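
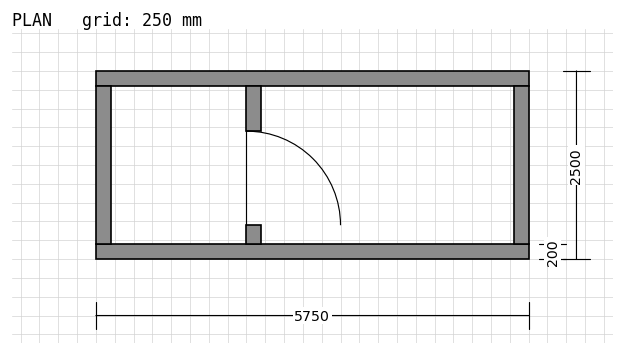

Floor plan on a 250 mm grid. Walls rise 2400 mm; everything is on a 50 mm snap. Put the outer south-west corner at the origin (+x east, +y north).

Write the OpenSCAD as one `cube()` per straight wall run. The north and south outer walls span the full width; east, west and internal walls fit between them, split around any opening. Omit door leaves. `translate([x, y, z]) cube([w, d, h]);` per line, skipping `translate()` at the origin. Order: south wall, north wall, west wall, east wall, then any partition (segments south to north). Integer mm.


cube([5750, 200, 2400]);
translate([0, 2300, 0]) cube([5750, 200, 2400]);
translate([0, 200, 0]) cube([200, 2100, 2400]);
translate([5550, 200, 0]) cube([200, 2100, 2400]);
translate([2000, 200, 0]) cube([200, 250, 2400]);
translate([2000, 1700, 0]) cube([200, 600, 2400]);


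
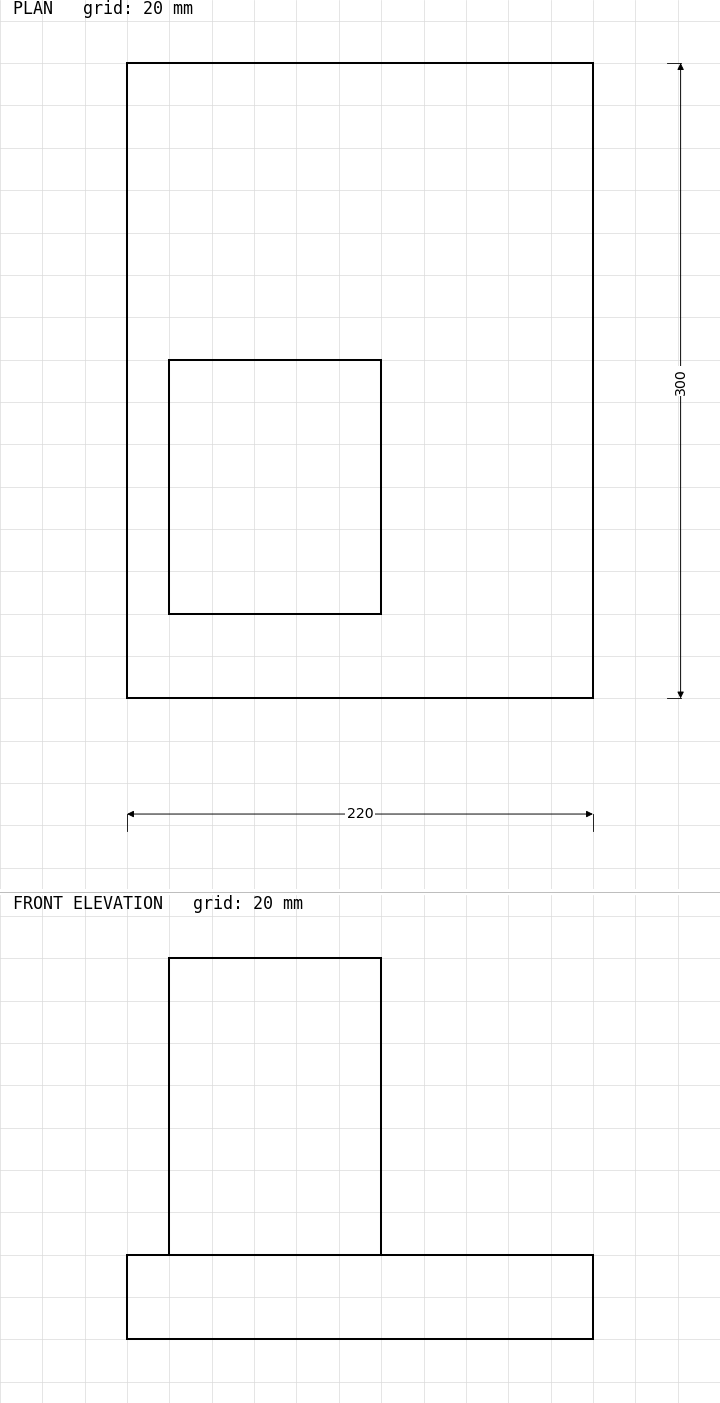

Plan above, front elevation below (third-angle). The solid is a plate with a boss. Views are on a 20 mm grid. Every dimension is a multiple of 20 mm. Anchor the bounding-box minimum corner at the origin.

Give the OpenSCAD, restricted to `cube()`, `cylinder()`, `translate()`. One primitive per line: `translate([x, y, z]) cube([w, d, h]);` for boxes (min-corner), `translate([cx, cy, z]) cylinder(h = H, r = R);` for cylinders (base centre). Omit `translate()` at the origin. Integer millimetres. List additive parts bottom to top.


cube([220, 300, 40]);
translate([20, 40, 40]) cube([100, 120, 140]);


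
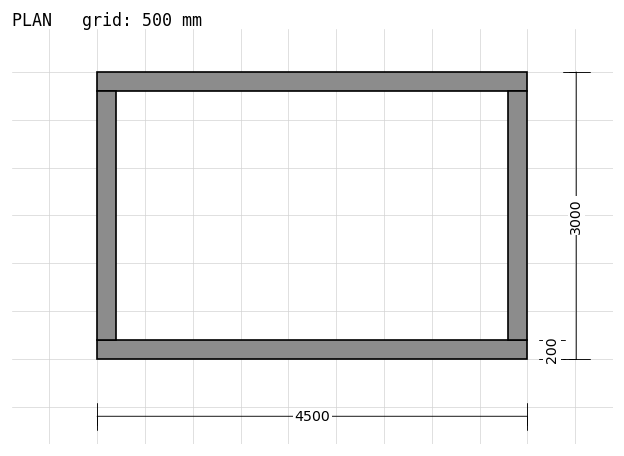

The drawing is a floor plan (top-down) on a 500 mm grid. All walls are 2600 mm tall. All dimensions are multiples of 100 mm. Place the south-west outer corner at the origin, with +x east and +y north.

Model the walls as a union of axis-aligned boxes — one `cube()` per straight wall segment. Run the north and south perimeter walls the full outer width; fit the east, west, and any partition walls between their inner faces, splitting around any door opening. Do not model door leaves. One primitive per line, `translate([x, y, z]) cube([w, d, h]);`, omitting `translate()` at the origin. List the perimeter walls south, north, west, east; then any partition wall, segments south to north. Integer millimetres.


cube([4500, 200, 2600]);
translate([0, 2800, 0]) cube([4500, 200, 2600]);
translate([0, 200, 0]) cube([200, 2600, 2600]);
translate([4300, 200, 0]) cube([200, 2600, 2600]);


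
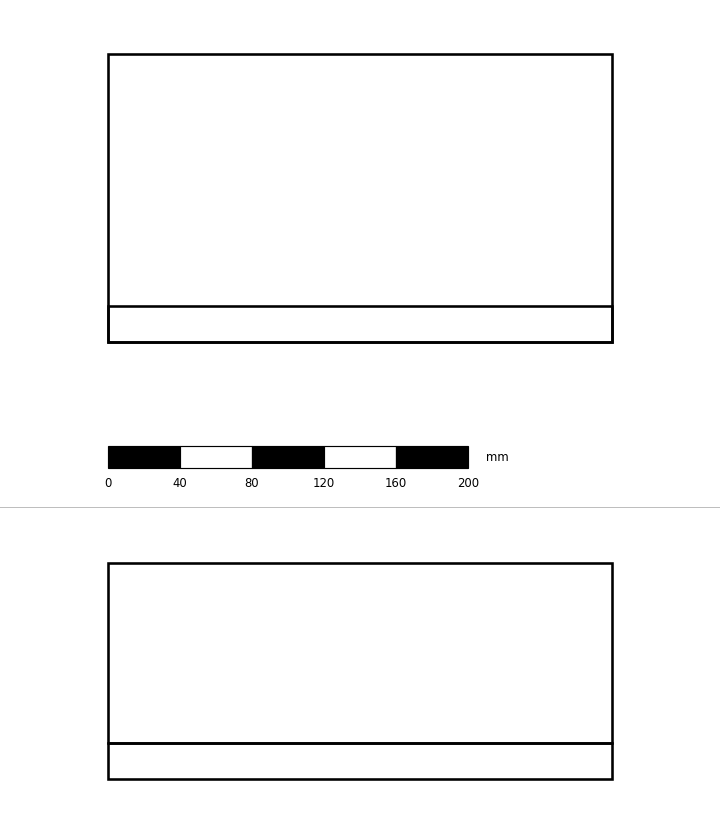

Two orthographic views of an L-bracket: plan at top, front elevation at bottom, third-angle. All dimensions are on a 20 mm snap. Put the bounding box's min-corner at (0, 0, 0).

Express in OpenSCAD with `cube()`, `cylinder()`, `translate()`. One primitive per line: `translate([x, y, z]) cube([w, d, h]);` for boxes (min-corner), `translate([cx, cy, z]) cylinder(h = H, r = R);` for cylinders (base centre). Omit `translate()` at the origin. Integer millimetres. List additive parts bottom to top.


cube([280, 160, 20]);
translate([0, 0, 20]) cube([280, 20, 100]);


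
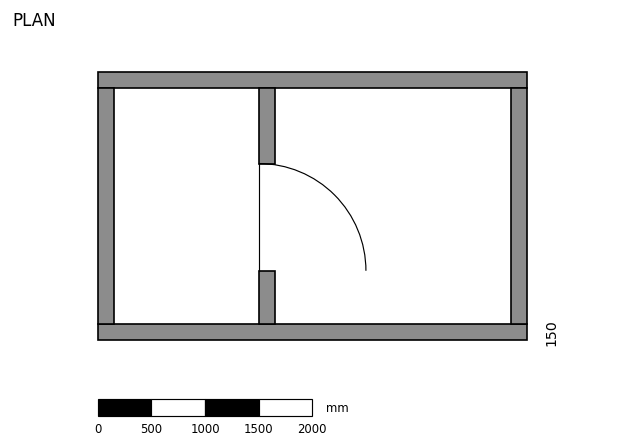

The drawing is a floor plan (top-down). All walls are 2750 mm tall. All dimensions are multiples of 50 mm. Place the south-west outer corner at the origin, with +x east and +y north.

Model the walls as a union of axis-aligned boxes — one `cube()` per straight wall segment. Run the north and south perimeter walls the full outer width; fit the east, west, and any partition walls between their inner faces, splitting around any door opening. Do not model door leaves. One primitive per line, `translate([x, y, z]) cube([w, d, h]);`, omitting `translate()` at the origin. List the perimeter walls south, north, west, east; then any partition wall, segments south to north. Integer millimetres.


cube([4000, 150, 2750]);
translate([0, 2350, 0]) cube([4000, 150, 2750]);
translate([0, 150, 0]) cube([150, 2200, 2750]);
translate([3850, 150, 0]) cube([150, 2200, 2750]);
translate([1500, 150, 0]) cube([150, 500, 2750]);
translate([1500, 1650, 0]) cube([150, 700, 2750]);


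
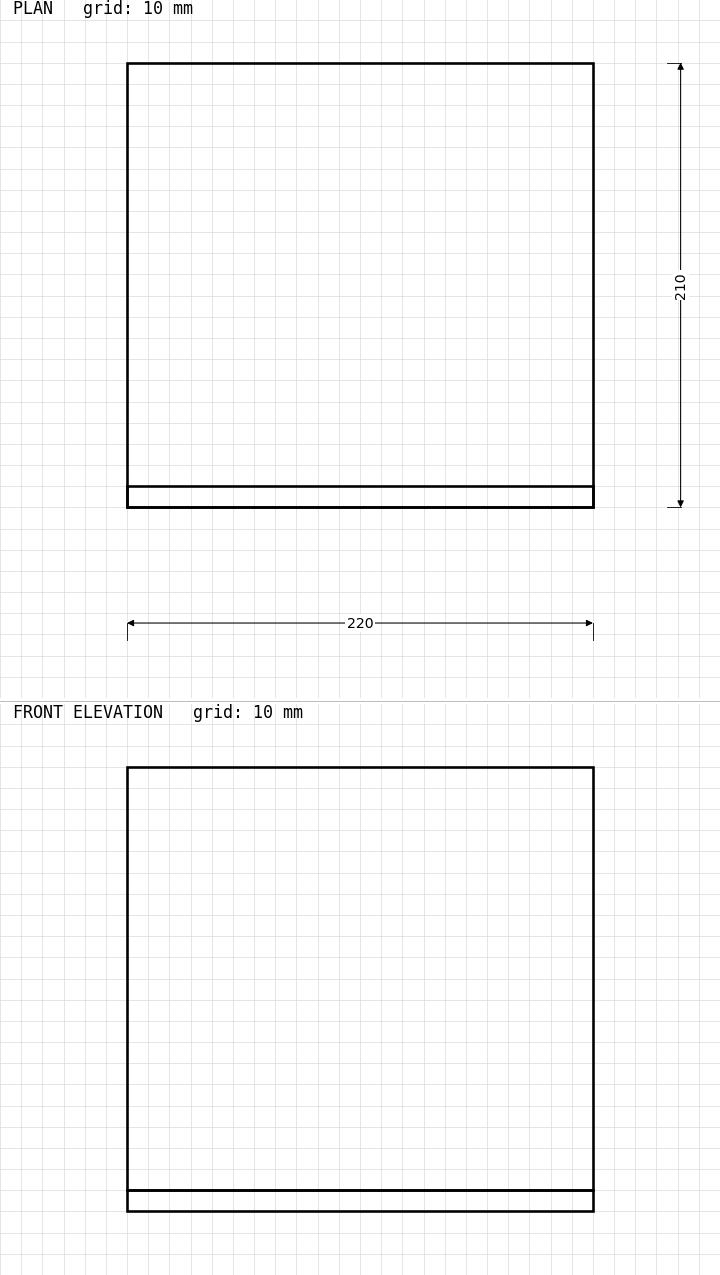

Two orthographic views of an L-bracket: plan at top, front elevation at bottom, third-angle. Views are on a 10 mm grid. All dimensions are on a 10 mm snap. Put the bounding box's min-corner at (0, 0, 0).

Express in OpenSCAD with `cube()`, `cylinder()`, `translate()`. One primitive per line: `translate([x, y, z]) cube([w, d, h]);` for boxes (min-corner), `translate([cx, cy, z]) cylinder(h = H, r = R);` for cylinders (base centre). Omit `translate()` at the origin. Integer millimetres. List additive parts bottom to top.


cube([220, 210, 10]);
translate([0, 0, 10]) cube([220, 10, 200]);


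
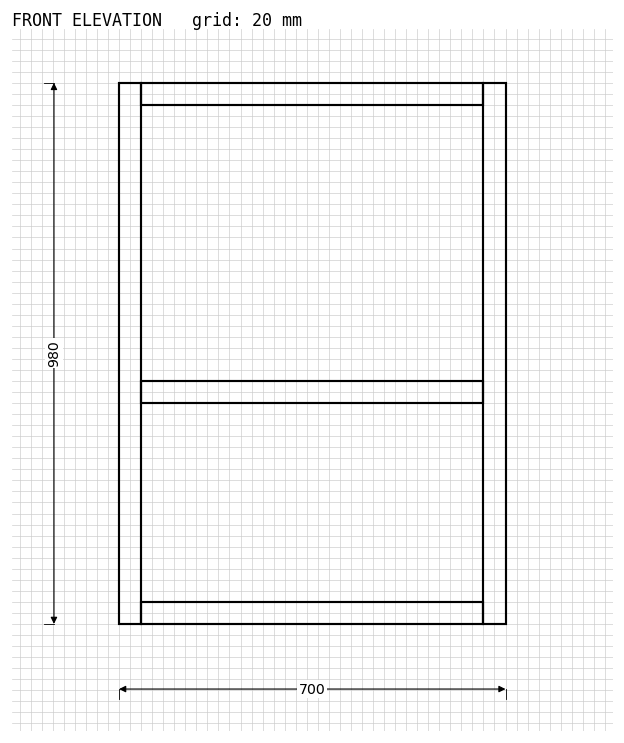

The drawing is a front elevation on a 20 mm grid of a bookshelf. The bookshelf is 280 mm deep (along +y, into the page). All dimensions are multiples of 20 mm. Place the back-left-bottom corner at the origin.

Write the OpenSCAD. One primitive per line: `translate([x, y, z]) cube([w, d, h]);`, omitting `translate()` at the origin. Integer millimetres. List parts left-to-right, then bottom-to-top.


cube([40, 280, 980]);
translate([40, 0, 0]) cube([620, 280, 40]);
translate([40, 0, 400]) cube([620, 280, 40]);
translate([40, 0, 940]) cube([620, 280, 40]);
translate([660, 0, 0]) cube([40, 280, 980]);


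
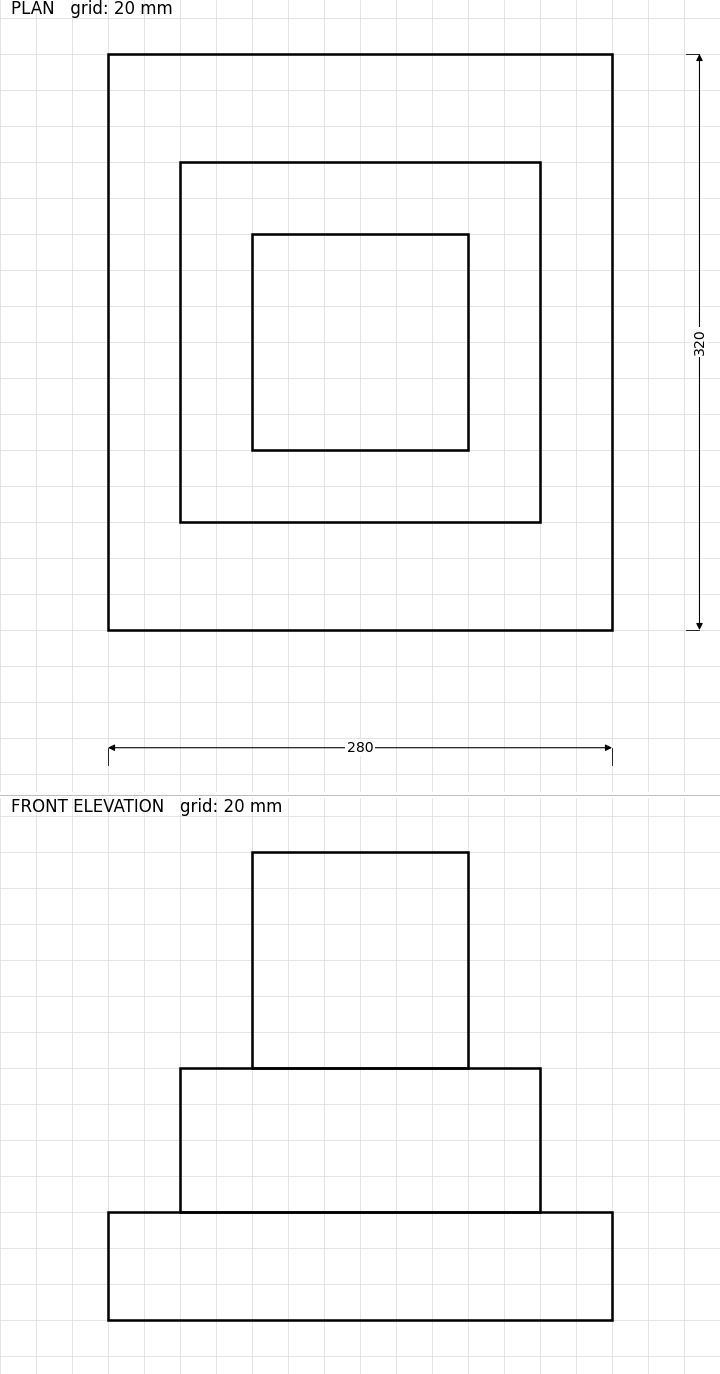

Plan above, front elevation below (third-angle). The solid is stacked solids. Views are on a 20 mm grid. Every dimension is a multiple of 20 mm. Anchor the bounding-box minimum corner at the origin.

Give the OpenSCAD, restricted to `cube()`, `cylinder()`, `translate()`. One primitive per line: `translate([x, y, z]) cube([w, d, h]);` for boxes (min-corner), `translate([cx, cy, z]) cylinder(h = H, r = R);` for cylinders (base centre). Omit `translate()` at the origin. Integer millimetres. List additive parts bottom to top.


cube([280, 320, 60]);
translate([40, 60, 60]) cube([200, 200, 80]);
translate([80, 100, 140]) cube([120, 120, 120]);


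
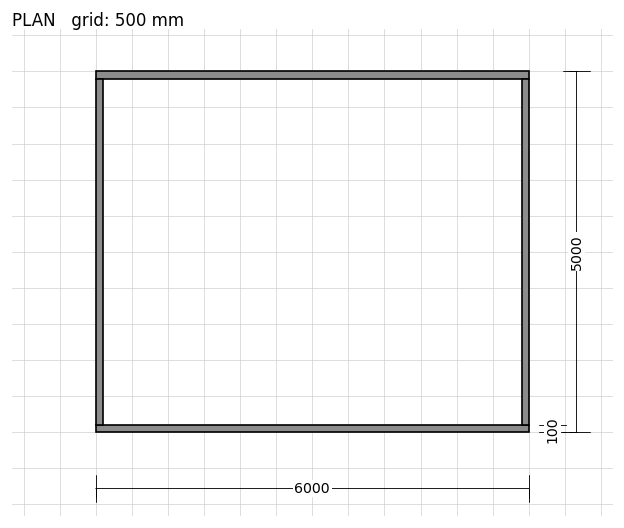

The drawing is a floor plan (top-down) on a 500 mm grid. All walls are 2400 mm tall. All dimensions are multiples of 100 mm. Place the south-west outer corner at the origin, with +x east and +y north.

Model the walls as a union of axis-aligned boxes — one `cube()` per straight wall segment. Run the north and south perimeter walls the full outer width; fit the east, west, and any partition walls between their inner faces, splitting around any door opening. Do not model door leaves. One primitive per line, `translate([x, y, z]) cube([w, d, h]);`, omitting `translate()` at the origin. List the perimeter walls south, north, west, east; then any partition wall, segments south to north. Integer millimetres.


cube([6000, 100, 2400]);
translate([0, 4900, 0]) cube([6000, 100, 2400]);
translate([0, 100, 0]) cube([100, 4800, 2400]);
translate([5900, 100, 0]) cube([100, 4800, 2400]);


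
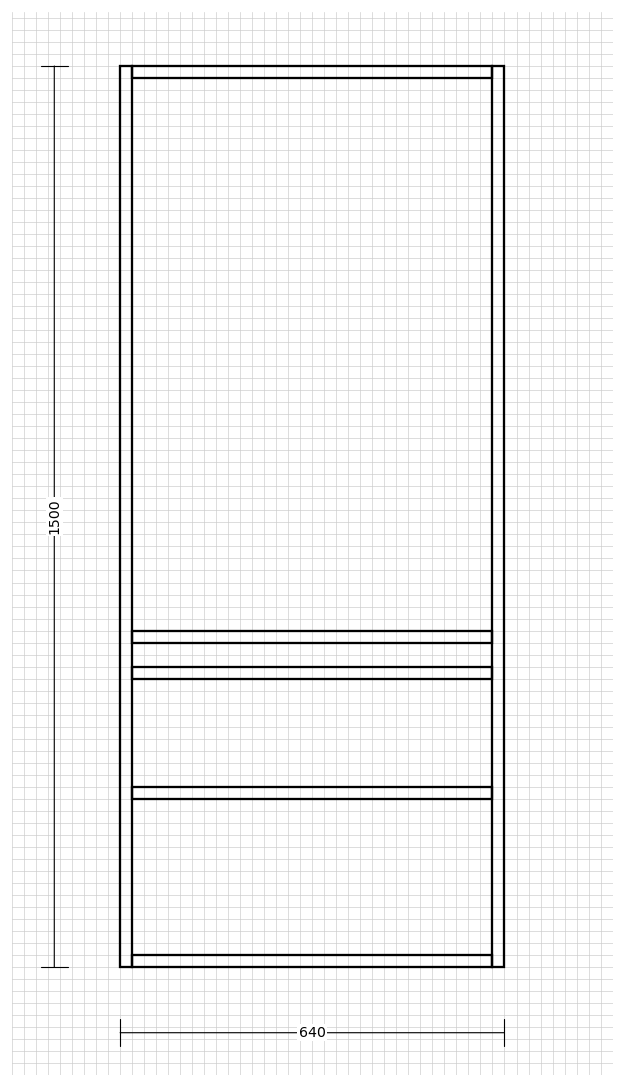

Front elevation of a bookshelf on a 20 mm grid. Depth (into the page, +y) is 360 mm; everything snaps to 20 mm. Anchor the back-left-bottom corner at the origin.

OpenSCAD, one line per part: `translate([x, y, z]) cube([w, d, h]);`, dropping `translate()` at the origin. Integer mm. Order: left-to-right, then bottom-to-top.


cube([20, 360, 1500]);
translate([20, 0, 0]) cube([600, 360, 20]);
translate([20, 0, 280]) cube([600, 360, 20]);
translate([20, 0, 480]) cube([600, 360, 20]);
translate([20, 0, 540]) cube([600, 360, 20]);
translate([20, 0, 1480]) cube([600, 360, 20]);
translate([620, 0, 0]) cube([20, 360, 1500]);


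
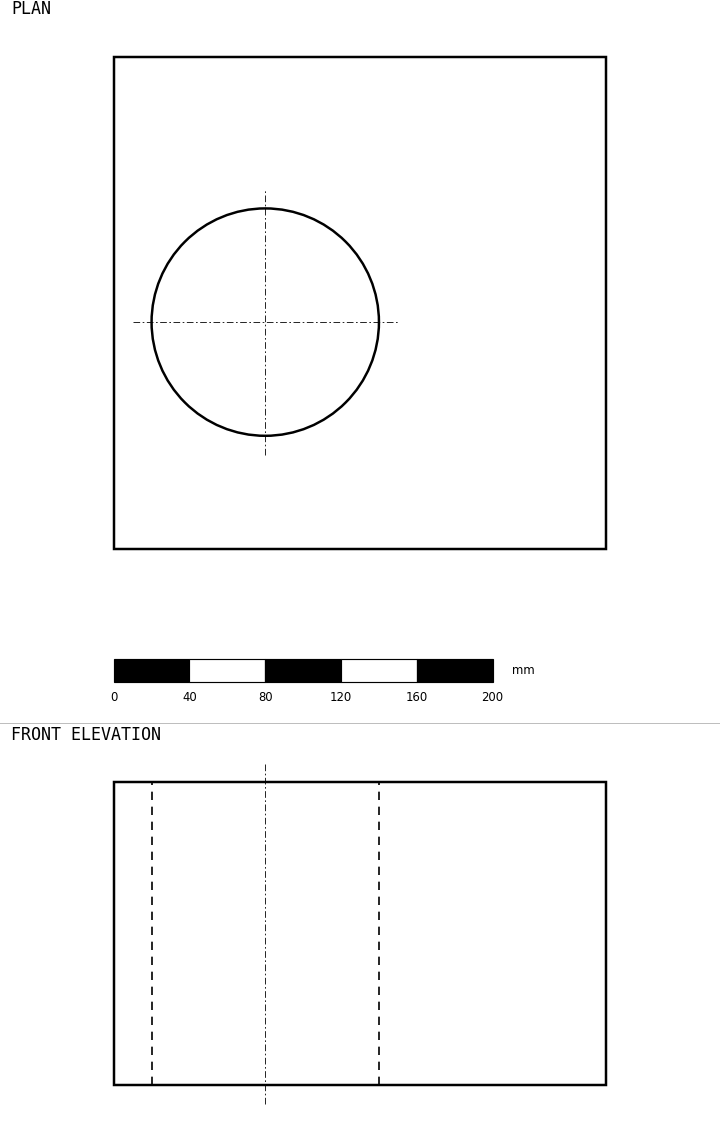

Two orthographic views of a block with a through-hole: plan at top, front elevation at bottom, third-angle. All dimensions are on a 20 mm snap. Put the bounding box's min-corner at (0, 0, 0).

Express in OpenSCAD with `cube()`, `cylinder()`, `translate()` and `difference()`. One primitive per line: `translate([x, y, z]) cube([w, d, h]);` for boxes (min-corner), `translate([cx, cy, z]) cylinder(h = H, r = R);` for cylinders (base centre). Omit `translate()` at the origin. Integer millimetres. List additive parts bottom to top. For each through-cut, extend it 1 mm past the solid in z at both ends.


difference() {
  cube([260, 260, 160]);
  translate([80, 120, -1]) cylinder(h = 162, r = 60);
}


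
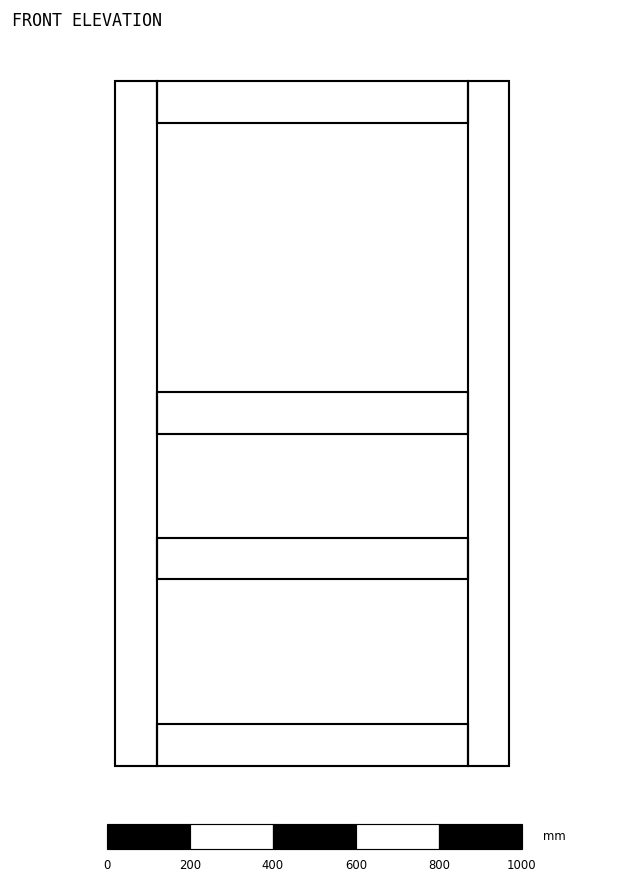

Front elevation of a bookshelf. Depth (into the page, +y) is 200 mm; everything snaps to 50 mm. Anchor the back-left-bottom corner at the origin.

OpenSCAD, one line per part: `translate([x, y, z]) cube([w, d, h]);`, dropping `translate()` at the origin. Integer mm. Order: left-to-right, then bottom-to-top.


cube([100, 200, 1650]);
translate([100, 0, 0]) cube([750, 200, 100]);
translate([100, 0, 450]) cube([750, 200, 100]);
translate([100, 0, 800]) cube([750, 200, 100]);
translate([100, 0, 1550]) cube([750, 200, 100]);
translate([850, 0, 0]) cube([100, 200, 1650]);


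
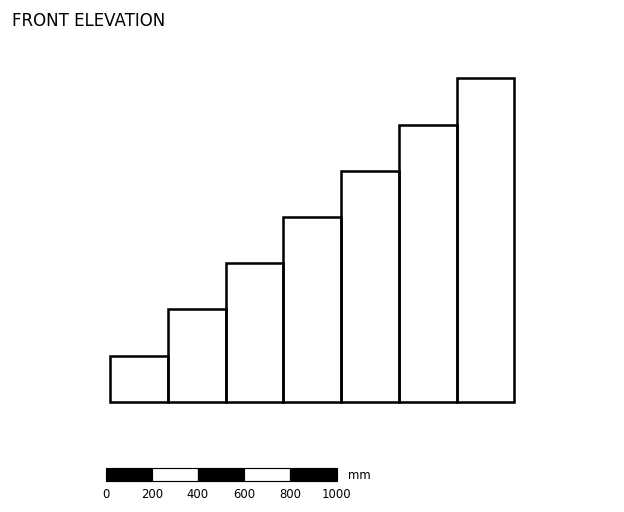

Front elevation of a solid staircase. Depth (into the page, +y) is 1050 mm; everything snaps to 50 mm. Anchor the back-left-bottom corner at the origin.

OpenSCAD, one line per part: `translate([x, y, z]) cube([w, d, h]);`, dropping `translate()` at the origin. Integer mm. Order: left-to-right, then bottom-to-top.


cube([250, 1050, 200]);
translate([250, 0, 0]) cube([250, 1050, 400]);
translate([500, 0, 0]) cube([250, 1050, 600]);
translate([750, 0, 0]) cube([250, 1050, 800]);
translate([1000, 0, 0]) cube([250, 1050, 1000]);
translate([1250, 0, 0]) cube([250, 1050, 1200]);
translate([1500, 0, 0]) cube([250, 1050, 1400]);


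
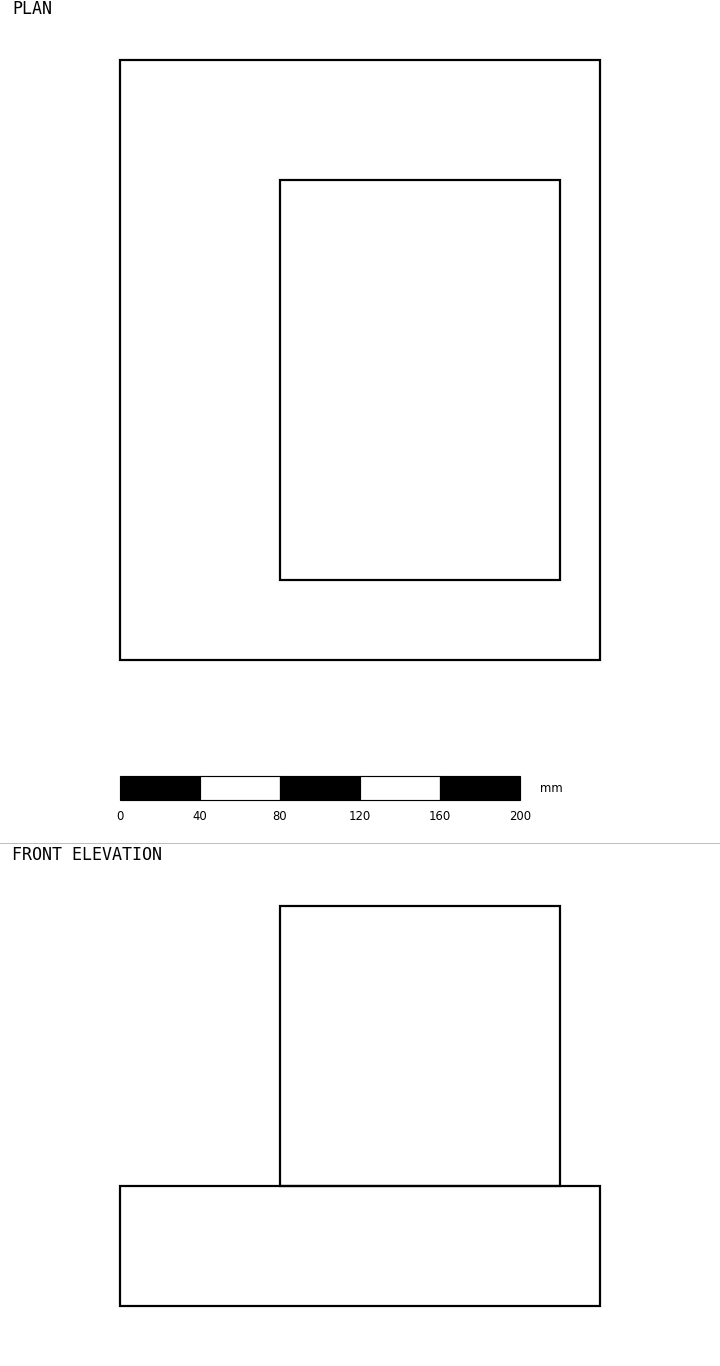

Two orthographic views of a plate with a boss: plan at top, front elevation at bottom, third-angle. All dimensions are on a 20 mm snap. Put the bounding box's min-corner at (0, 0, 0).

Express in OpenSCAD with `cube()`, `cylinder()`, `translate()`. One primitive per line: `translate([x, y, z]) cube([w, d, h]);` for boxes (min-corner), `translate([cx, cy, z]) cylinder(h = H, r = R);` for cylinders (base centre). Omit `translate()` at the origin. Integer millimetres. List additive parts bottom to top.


cube([240, 300, 60]);
translate([80, 40, 60]) cube([140, 200, 140]);


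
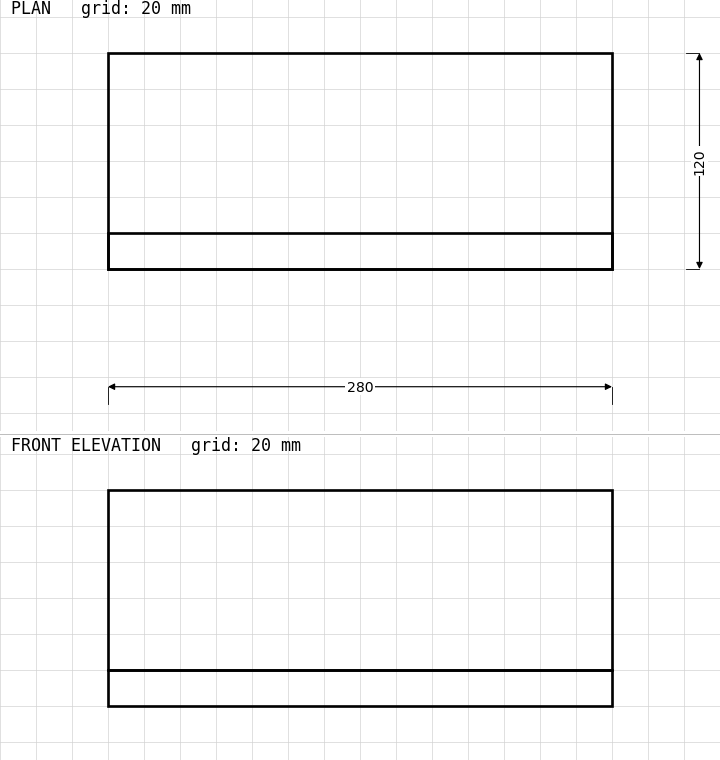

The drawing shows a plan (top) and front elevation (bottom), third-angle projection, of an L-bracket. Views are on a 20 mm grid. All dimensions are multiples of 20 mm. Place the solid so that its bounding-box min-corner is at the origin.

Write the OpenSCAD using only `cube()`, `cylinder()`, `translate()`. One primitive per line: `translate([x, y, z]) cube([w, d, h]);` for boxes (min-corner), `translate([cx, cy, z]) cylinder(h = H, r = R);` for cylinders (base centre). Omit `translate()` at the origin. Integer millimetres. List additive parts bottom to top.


cube([280, 120, 20]);
translate([0, 0, 20]) cube([280, 20, 100]);


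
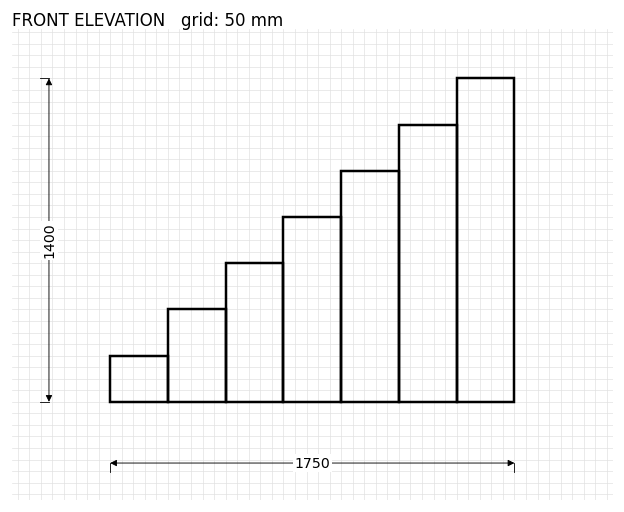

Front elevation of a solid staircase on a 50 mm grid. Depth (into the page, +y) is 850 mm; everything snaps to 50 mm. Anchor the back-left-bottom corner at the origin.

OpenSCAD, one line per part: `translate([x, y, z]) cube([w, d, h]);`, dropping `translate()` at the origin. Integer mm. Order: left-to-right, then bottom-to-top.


cube([250, 850, 200]);
translate([250, 0, 0]) cube([250, 850, 400]);
translate([500, 0, 0]) cube([250, 850, 600]);
translate([750, 0, 0]) cube([250, 850, 800]);
translate([1000, 0, 0]) cube([250, 850, 1000]);
translate([1250, 0, 0]) cube([250, 850, 1200]);
translate([1500, 0, 0]) cube([250, 850, 1400]);


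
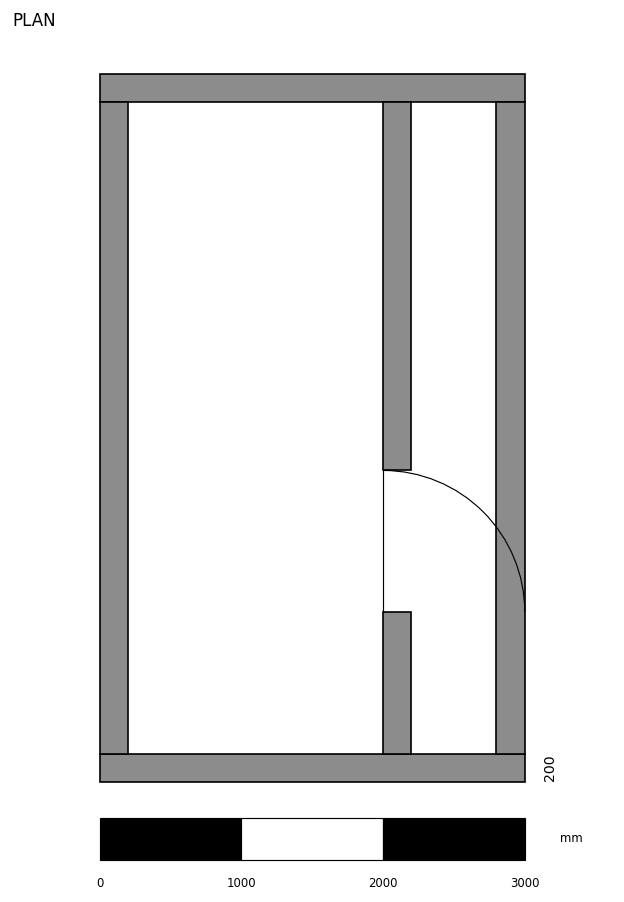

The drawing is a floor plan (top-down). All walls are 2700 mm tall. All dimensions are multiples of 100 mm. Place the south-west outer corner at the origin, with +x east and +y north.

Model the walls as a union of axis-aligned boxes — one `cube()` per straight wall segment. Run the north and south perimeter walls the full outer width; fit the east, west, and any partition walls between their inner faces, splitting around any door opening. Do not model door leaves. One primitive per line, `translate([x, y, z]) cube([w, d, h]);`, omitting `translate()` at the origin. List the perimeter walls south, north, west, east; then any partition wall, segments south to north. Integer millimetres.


cube([3000, 200, 2700]);
translate([0, 4800, 0]) cube([3000, 200, 2700]);
translate([0, 200, 0]) cube([200, 4600, 2700]);
translate([2800, 200, 0]) cube([200, 4600, 2700]);
translate([2000, 200, 0]) cube([200, 1000, 2700]);
translate([2000, 2200, 0]) cube([200, 2600, 2700]);


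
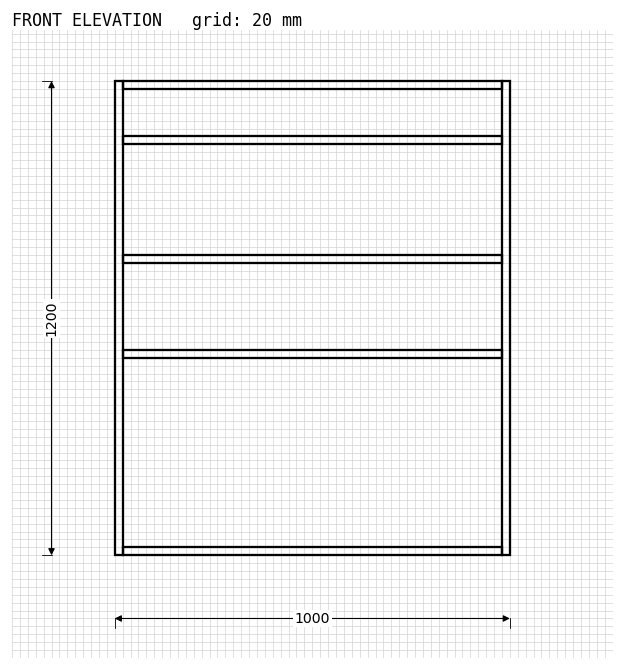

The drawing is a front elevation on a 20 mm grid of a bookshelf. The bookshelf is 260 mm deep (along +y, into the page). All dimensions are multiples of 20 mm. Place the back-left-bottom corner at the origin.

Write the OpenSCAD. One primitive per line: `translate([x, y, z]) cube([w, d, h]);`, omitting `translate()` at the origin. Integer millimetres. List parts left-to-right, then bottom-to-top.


cube([20, 260, 1200]);
translate([20, 0, 0]) cube([960, 260, 20]);
translate([20, 0, 500]) cube([960, 260, 20]);
translate([20, 0, 740]) cube([960, 260, 20]);
translate([20, 0, 1040]) cube([960, 260, 20]);
translate([20, 0, 1180]) cube([960, 260, 20]);
translate([980, 0, 0]) cube([20, 260, 1200]);


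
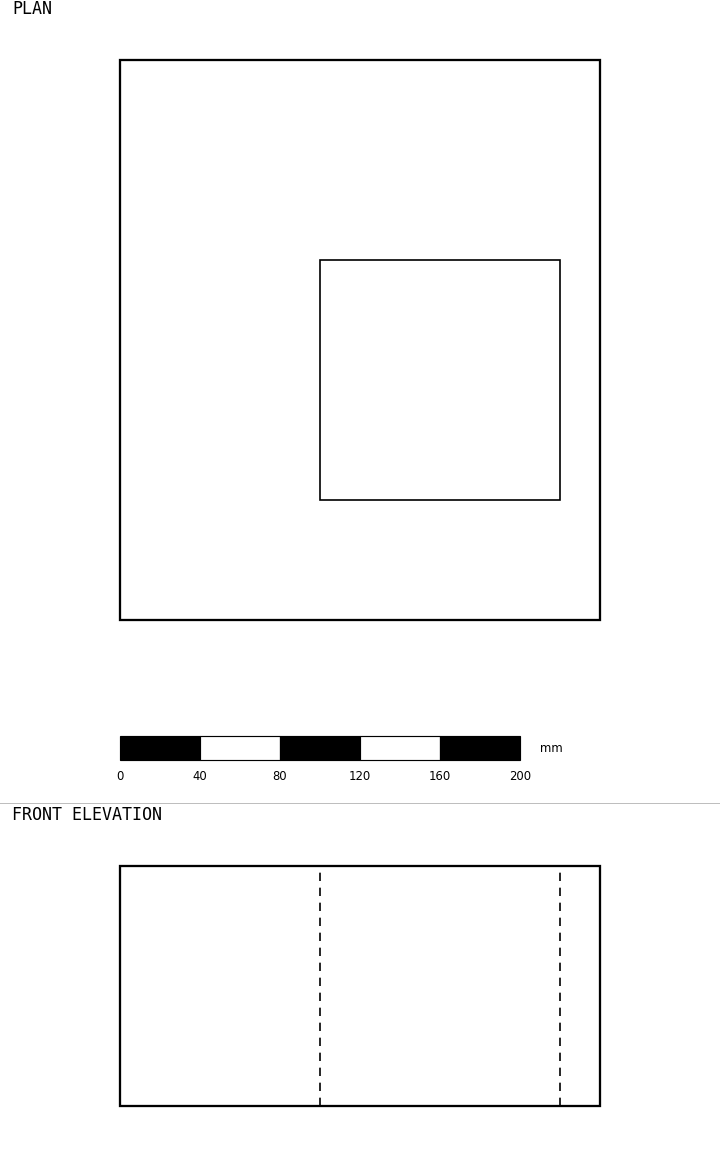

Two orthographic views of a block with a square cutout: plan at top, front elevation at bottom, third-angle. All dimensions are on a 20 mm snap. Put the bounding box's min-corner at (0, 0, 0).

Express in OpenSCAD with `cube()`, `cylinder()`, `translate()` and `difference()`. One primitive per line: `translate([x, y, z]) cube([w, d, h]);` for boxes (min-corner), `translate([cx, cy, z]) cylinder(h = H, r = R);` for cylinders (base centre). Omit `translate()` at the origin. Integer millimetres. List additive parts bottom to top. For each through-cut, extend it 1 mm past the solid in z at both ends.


difference() {
  cube([240, 280, 120]);
  translate([100, 60, -1]) cube([120, 120, 122]);
}


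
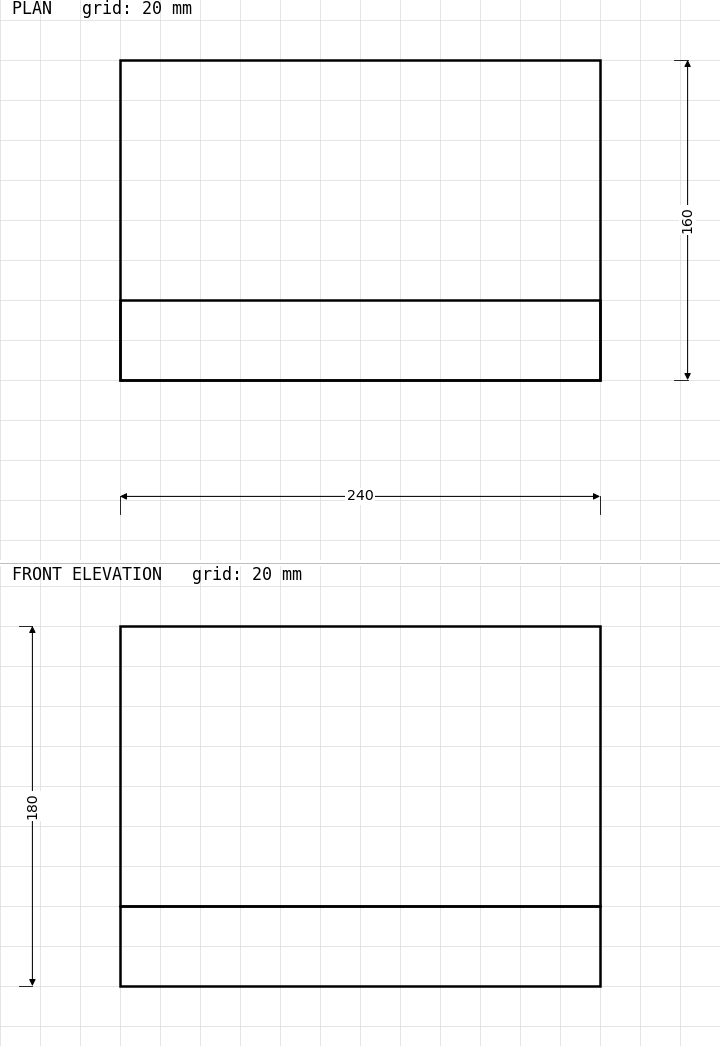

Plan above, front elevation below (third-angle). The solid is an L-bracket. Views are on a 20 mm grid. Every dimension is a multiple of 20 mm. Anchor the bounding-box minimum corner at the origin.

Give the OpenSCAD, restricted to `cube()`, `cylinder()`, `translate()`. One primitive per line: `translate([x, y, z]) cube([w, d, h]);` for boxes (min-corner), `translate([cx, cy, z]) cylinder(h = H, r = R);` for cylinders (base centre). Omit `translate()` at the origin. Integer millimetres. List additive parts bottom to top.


cube([240, 160, 40]);
translate([0, 0, 40]) cube([240, 40, 140]);


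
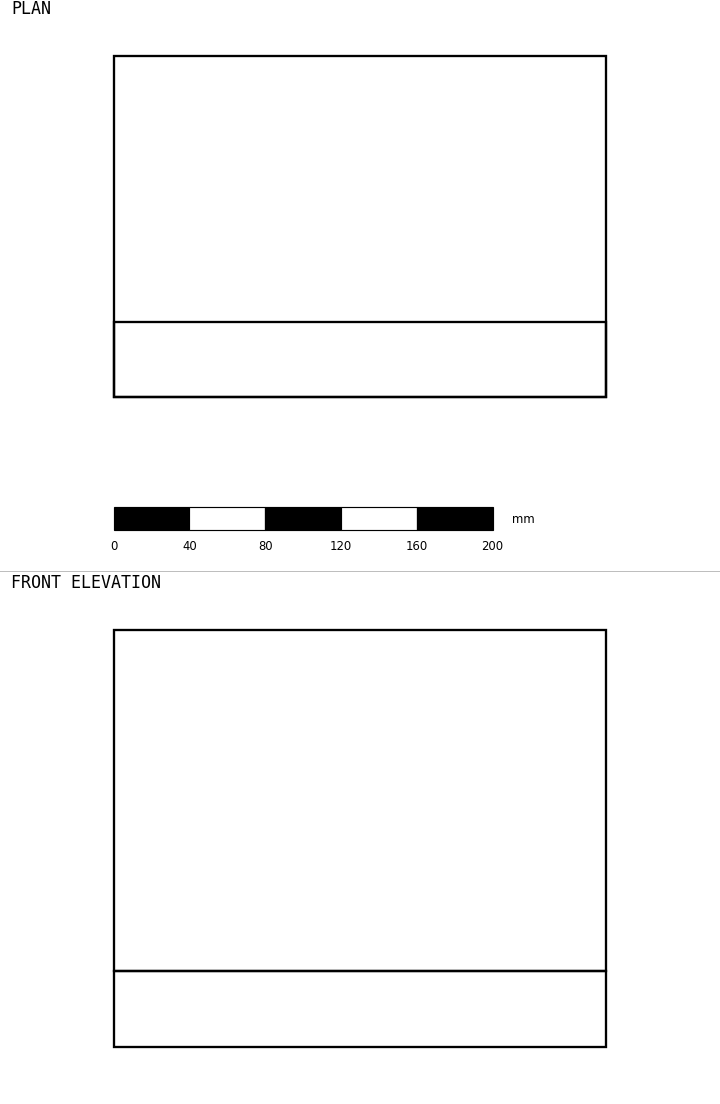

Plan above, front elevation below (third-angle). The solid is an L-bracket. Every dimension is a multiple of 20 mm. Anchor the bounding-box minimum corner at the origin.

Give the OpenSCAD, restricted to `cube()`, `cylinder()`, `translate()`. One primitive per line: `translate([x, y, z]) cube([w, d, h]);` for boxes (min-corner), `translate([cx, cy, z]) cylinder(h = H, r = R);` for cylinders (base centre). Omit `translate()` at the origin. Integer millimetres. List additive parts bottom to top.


cube([260, 180, 40]);
translate([0, 0, 40]) cube([260, 40, 180]);


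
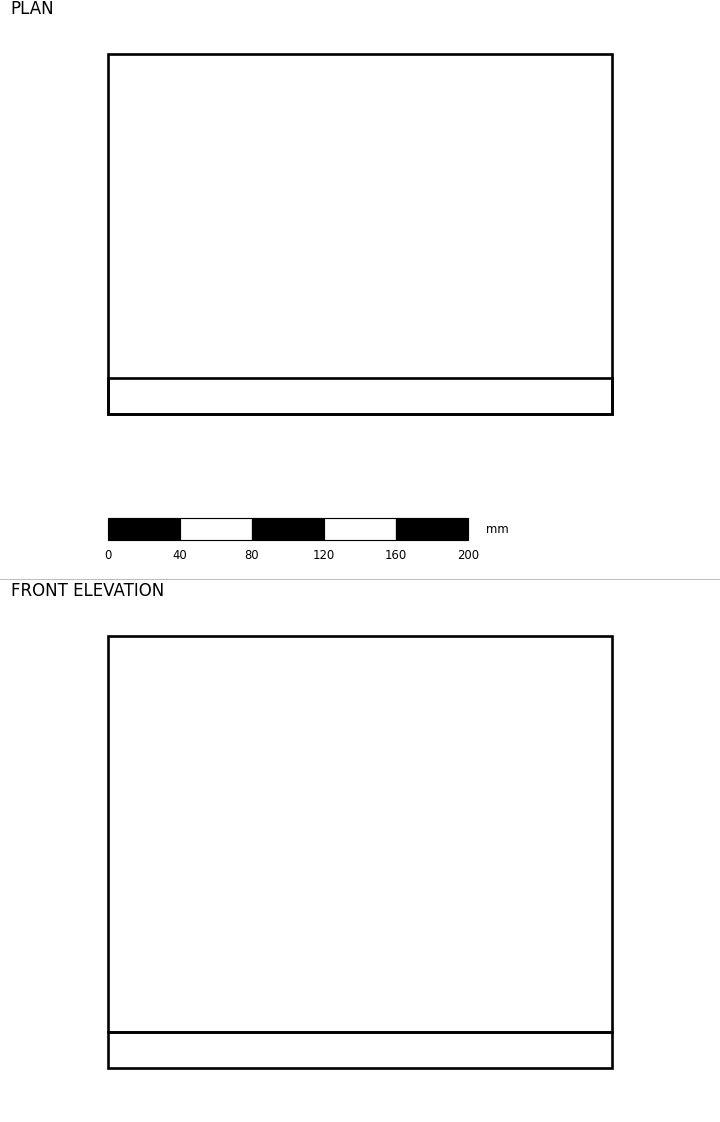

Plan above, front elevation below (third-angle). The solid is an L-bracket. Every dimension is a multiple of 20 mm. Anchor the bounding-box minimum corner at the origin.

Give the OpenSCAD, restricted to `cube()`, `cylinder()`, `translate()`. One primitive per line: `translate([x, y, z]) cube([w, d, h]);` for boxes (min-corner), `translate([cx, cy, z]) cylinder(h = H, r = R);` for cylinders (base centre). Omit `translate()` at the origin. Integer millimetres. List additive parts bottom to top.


cube([280, 200, 20]);
translate([0, 0, 20]) cube([280, 20, 220]);


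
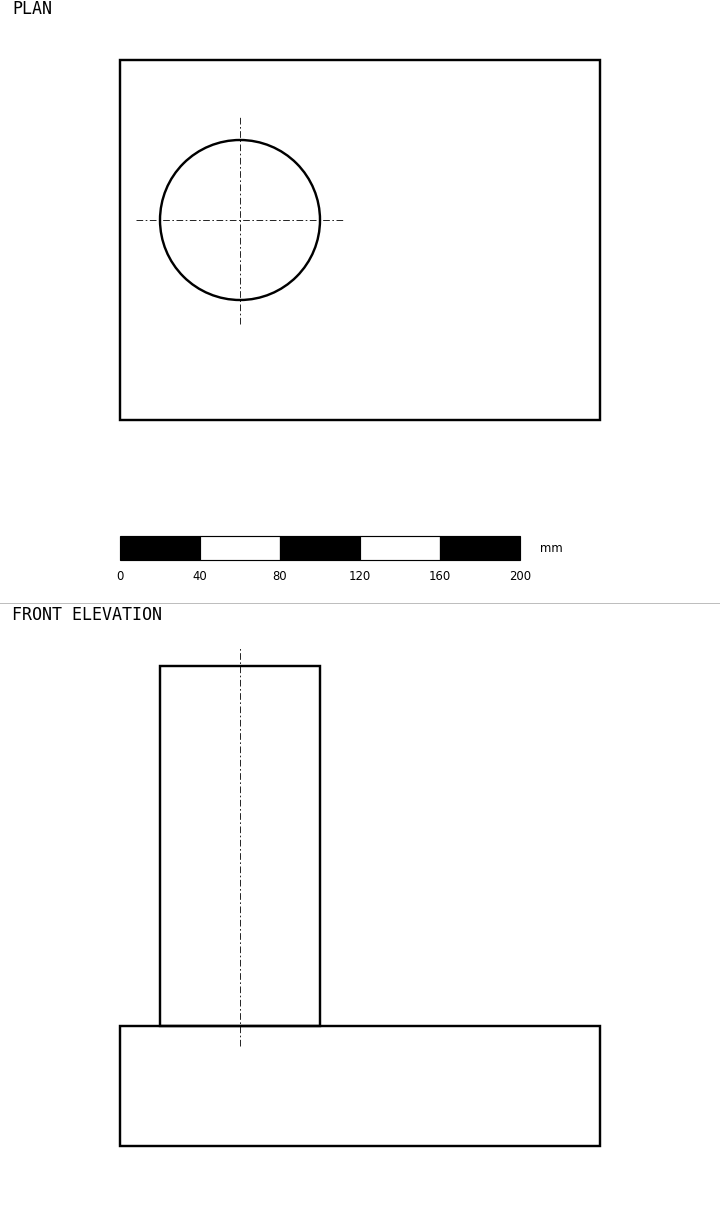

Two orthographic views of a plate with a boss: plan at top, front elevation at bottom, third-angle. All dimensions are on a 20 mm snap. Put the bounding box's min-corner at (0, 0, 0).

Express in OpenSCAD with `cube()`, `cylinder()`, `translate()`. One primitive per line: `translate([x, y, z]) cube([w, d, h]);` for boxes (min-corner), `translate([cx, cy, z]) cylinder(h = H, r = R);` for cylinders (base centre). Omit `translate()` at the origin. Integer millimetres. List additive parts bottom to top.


cube([240, 180, 60]);
translate([60, 100, 60]) cylinder(h = 180, r = 40);


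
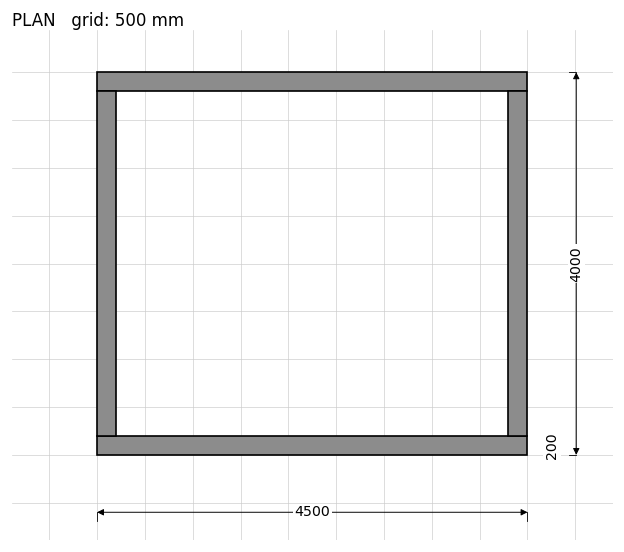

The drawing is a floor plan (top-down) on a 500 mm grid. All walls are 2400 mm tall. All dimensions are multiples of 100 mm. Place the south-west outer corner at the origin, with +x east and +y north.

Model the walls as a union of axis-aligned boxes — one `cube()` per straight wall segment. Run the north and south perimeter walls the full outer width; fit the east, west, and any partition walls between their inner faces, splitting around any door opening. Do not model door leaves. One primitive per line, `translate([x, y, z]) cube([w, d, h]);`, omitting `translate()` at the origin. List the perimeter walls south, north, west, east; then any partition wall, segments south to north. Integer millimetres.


cube([4500, 200, 2400]);
translate([0, 3800, 0]) cube([4500, 200, 2400]);
translate([0, 200, 0]) cube([200, 3600, 2400]);
translate([4300, 200, 0]) cube([200, 3600, 2400]);


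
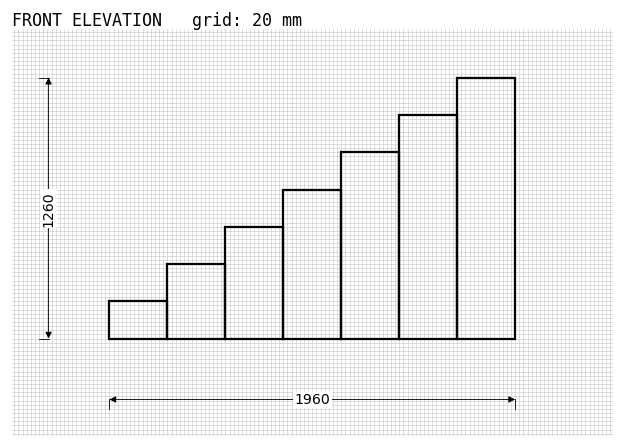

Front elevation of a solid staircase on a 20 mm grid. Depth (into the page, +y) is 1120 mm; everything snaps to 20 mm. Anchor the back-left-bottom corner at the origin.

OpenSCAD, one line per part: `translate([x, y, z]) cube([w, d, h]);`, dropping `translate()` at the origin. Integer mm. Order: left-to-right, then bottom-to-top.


cube([280, 1120, 180]);
translate([280, 0, 0]) cube([280, 1120, 360]);
translate([560, 0, 0]) cube([280, 1120, 540]);
translate([840, 0, 0]) cube([280, 1120, 720]);
translate([1120, 0, 0]) cube([280, 1120, 900]);
translate([1400, 0, 0]) cube([280, 1120, 1080]);
translate([1680, 0, 0]) cube([280, 1120, 1260]);


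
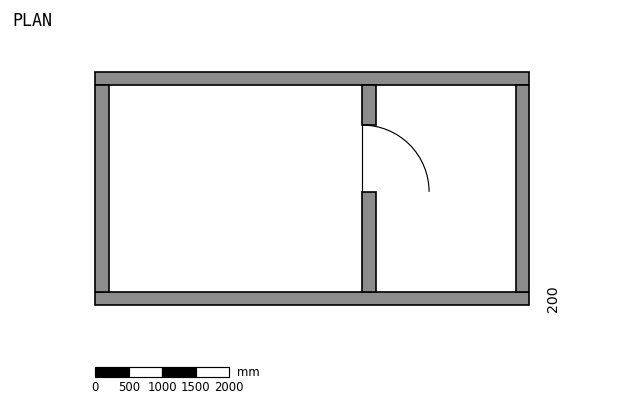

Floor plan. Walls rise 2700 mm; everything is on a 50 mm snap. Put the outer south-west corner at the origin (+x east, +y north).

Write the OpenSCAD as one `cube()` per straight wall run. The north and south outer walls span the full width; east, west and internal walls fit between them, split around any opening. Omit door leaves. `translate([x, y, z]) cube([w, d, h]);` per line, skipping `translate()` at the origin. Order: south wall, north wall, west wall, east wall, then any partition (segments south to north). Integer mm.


cube([6500, 200, 2700]);
translate([0, 3300, 0]) cube([6500, 200, 2700]);
translate([0, 200, 0]) cube([200, 3100, 2700]);
translate([6300, 200, 0]) cube([200, 3100, 2700]);
translate([4000, 200, 0]) cube([200, 1500, 2700]);
translate([4000, 2700, 0]) cube([200, 600, 2700]);


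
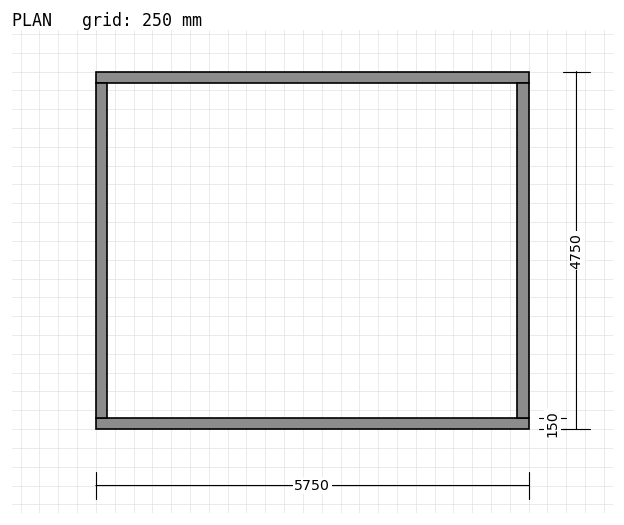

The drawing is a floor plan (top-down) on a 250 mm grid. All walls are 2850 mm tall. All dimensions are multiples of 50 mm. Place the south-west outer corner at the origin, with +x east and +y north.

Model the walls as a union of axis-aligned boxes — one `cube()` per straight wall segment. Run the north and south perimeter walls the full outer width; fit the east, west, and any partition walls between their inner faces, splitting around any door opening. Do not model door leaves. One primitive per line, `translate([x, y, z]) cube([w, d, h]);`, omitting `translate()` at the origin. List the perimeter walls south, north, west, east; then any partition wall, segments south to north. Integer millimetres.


cube([5750, 150, 2850]);
translate([0, 4600, 0]) cube([5750, 150, 2850]);
translate([0, 150, 0]) cube([150, 4450, 2850]);
translate([5600, 150, 0]) cube([150, 4450, 2850]);


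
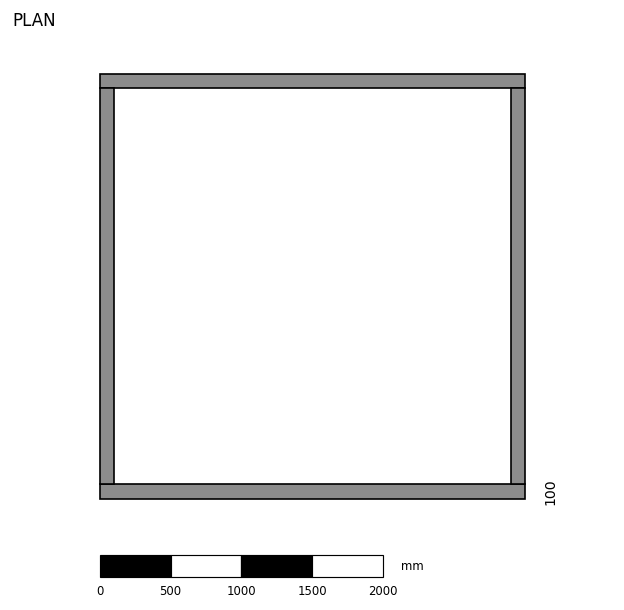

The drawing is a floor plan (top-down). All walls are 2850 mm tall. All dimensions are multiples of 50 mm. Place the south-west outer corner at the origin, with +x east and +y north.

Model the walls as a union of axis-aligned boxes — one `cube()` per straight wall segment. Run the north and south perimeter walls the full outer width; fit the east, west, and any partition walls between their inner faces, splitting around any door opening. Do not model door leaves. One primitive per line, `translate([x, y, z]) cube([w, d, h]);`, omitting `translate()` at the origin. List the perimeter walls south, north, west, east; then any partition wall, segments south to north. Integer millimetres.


cube([3000, 100, 2850]);
translate([0, 2900, 0]) cube([3000, 100, 2850]);
translate([0, 100, 0]) cube([100, 2800, 2850]);
translate([2900, 100, 0]) cube([100, 2800, 2850]);


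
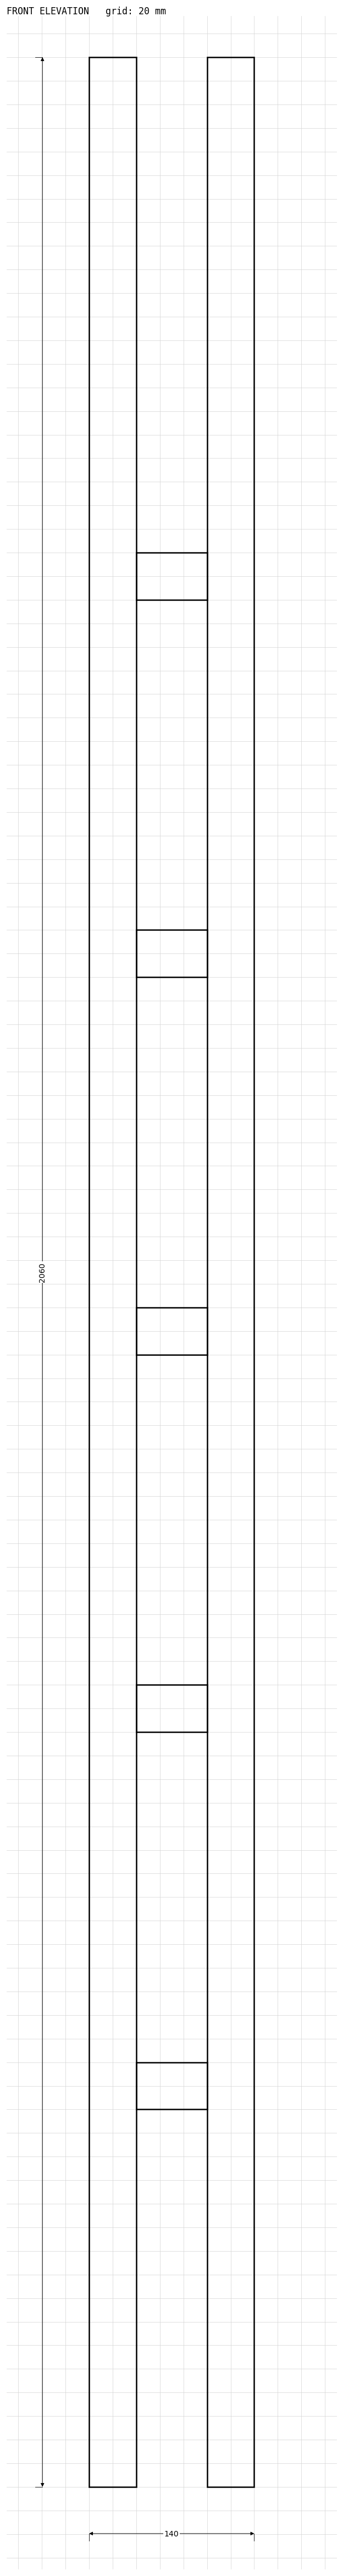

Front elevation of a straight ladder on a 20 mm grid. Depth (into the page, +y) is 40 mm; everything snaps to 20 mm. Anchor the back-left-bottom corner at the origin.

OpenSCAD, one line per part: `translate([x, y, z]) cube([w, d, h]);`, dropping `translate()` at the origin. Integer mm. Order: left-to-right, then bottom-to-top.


cube([40, 40, 2060]);
translate([40, 0, 320]) cube([60, 40, 40]);
translate([40, 0, 640]) cube([60, 40, 40]);
translate([40, 0, 960]) cube([60, 40, 40]);
translate([40, 0, 1280]) cube([60, 40, 40]);
translate([40, 0, 1600]) cube([60, 40, 40]);
translate([100, 0, 0]) cube([40, 40, 2060]);


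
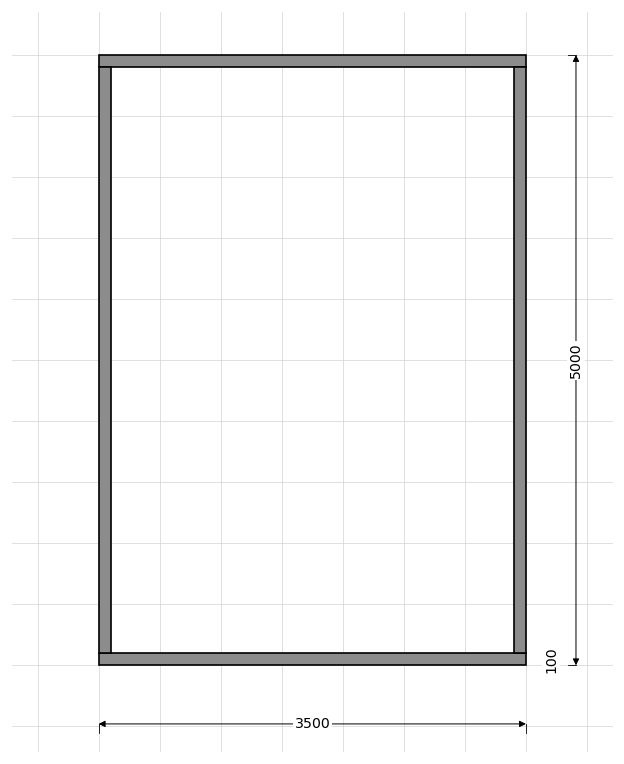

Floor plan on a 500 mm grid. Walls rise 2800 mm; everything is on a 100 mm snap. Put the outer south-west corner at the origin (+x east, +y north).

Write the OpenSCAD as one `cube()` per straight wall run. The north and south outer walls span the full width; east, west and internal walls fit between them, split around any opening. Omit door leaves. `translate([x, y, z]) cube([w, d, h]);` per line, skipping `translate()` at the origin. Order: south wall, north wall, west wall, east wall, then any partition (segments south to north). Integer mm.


cube([3500, 100, 2800]);
translate([0, 4900, 0]) cube([3500, 100, 2800]);
translate([0, 100, 0]) cube([100, 4800, 2800]);
translate([3400, 100, 0]) cube([100, 4800, 2800]);


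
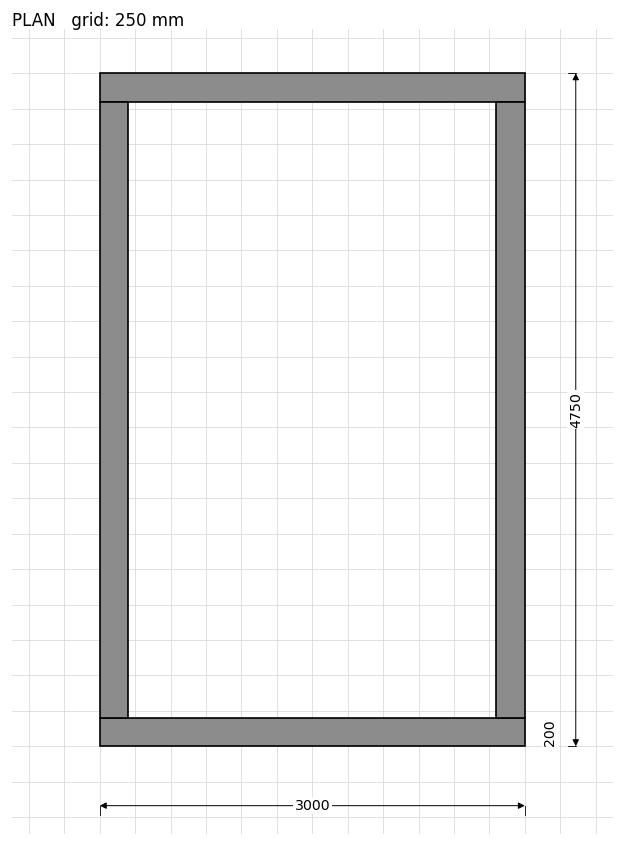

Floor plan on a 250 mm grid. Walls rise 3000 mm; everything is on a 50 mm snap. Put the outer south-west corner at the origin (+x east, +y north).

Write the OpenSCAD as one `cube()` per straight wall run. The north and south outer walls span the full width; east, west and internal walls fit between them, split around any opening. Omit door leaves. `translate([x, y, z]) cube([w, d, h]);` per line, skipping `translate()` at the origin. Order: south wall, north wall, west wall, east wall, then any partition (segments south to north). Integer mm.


cube([3000, 200, 3000]);
translate([0, 4550, 0]) cube([3000, 200, 3000]);
translate([0, 200, 0]) cube([200, 4350, 3000]);
translate([2800, 200, 0]) cube([200, 4350, 3000]);


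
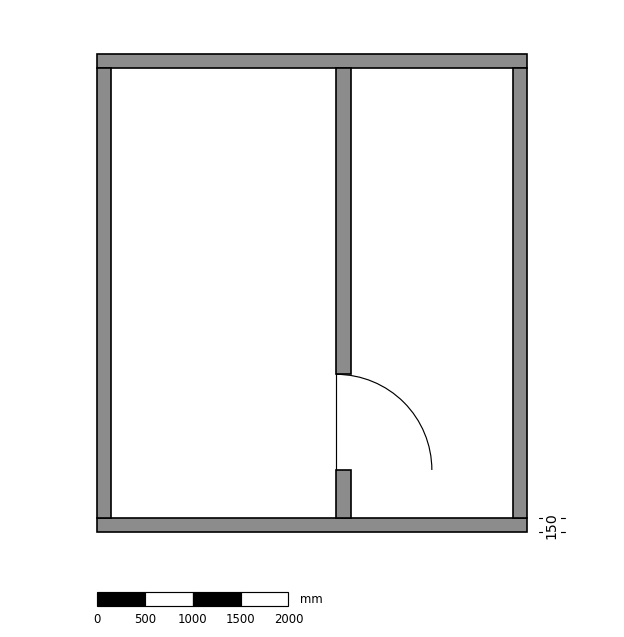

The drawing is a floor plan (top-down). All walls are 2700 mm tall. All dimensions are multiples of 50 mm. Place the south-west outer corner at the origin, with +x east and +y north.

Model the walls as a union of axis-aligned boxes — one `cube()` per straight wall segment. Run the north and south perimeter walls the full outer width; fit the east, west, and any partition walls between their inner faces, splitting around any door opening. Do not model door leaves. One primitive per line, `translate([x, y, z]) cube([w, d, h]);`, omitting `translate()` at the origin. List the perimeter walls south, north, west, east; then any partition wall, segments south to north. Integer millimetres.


cube([4500, 150, 2700]);
translate([0, 4850, 0]) cube([4500, 150, 2700]);
translate([0, 150, 0]) cube([150, 4700, 2700]);
translate([4350, 150, 0]) cube([150, 4700, 2700]);
translate([2500, 150, 0]) cube([150, 500, 2700]);
translate([2500, 1650, 0]) cube([150, 3200, 2700]);


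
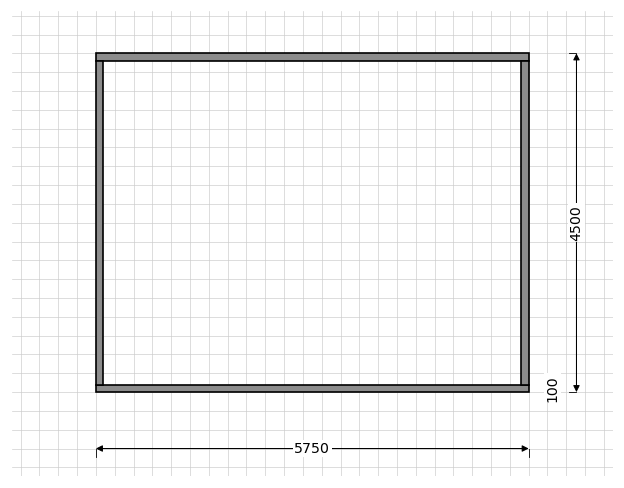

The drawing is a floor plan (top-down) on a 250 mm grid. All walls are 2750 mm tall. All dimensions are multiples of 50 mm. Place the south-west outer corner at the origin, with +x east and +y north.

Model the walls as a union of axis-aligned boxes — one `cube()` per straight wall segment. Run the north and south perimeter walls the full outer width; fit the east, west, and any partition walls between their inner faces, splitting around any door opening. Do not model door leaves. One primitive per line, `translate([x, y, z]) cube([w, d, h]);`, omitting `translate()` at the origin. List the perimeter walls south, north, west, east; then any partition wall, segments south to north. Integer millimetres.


cube([5750, 100, 2750]);
translate([0, 4400, 0]) cube([5750, 100, 2750]);
translate([0, 100, 0]) cube([100, 4300, 2750]);
translate([5650, 100, 0]) cube([100, 4300, 2750]);


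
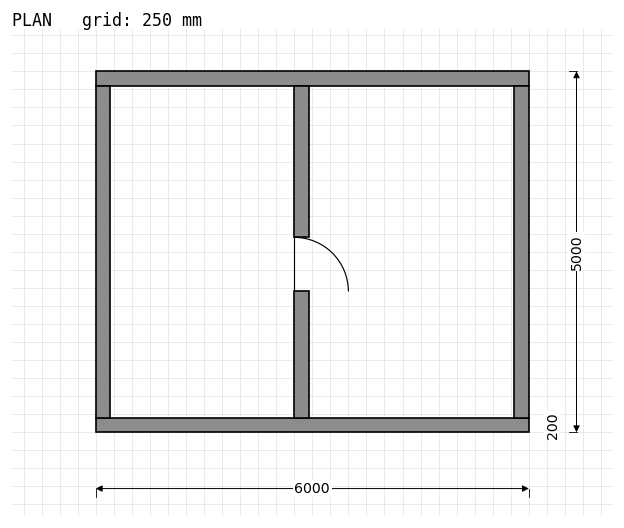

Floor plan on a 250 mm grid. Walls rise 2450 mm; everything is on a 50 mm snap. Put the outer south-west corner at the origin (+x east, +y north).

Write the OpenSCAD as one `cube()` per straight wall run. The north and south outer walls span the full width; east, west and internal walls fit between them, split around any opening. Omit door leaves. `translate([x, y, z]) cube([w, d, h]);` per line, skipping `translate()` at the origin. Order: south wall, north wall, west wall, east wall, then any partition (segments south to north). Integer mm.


cube([6000, 200, 2450]);
translate([0, 4800, 0]) cube([6000, 200, 2450]);
translate([0, 200, 0]) cube([200, 4600, 2450]);
translate([5800, 200, 0]) cube([200, 4600, 2450]);
translate([2750, 200, 0]) cube([200, 1750, 2450]);
translate([2750, 2700, 0]) cube([200, 2100, 2450]);


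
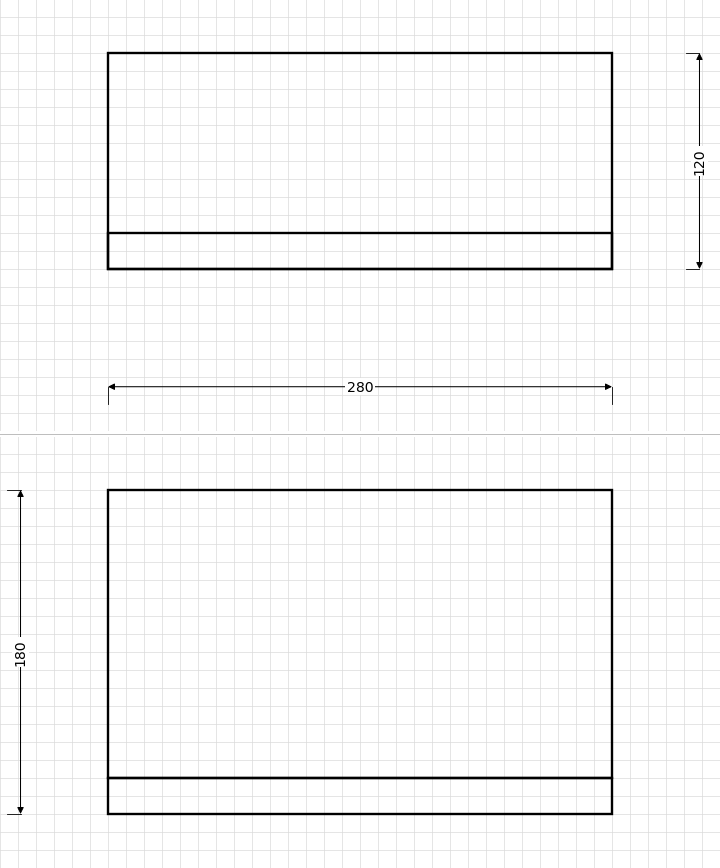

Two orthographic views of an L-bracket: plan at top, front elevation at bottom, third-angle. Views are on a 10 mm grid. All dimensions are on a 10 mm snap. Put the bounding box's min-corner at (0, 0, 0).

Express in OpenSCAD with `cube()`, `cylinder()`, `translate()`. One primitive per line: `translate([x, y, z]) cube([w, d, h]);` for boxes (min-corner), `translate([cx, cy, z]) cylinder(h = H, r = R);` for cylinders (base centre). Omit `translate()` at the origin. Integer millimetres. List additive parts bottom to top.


cube([280, 120, 20]);
translate([0, 0, 20]) cube([280, 20, 160]);


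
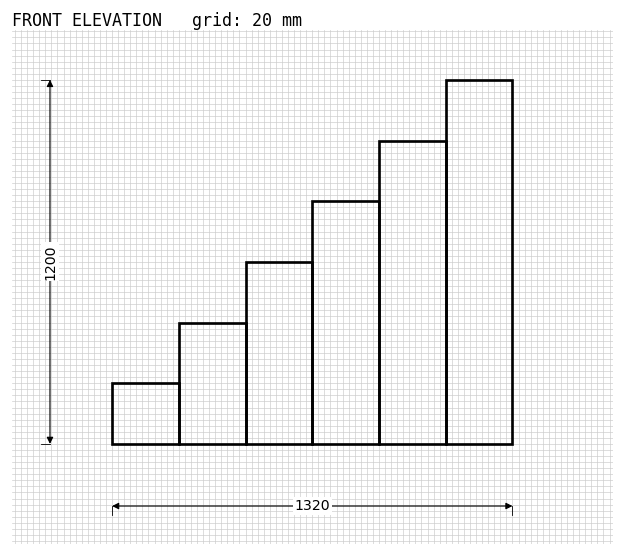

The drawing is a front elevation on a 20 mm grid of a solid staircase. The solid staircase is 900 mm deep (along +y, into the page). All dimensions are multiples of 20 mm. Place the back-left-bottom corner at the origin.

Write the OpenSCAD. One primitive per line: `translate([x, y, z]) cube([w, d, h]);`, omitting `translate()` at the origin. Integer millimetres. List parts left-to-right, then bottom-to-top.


cube([220, 900, 200]);
translate([220, 0, 0]) cube([220, 900, 400]);
translate([440, 0, 0]) cube([220, 900, 600]);
translate([660, 0, 0]) cube([220, 900, 800]);
translate([880, 0, 0]) cube([220, 900, 1000]);
translate([1100, 0, 0]) cube([220, 900, 1200]);


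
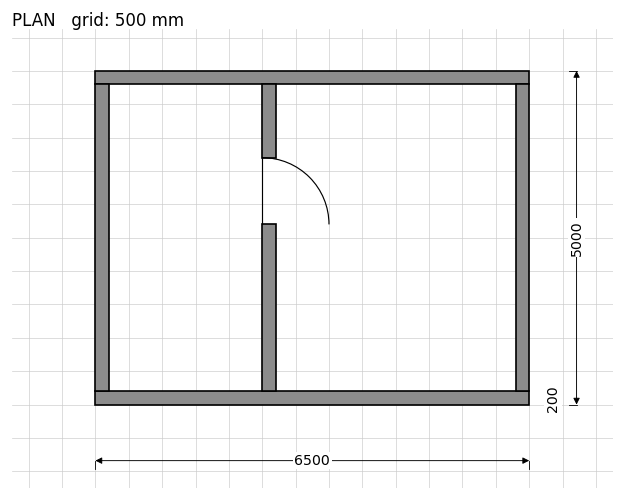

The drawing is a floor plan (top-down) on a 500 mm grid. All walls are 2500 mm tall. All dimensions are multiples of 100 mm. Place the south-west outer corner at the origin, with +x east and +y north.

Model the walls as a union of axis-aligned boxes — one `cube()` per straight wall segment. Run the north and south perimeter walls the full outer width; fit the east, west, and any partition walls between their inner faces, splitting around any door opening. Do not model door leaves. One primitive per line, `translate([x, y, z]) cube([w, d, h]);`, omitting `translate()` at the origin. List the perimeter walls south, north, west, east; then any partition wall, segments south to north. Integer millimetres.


cube([6500, 200, 2500]);
translate([0, 4800, 0]) cube([6500, 200, 2500]);
translate([0, 200, 0]) cube([200, 4600, 2500]);
translate([6300, 200, 0]) cube([200, 4600, 2500]);
translate([2500, 200, 0]) cube([200, 2500, 2500]);
translate([2500, 3700, 0]) cube([200, 1100, 2500]);


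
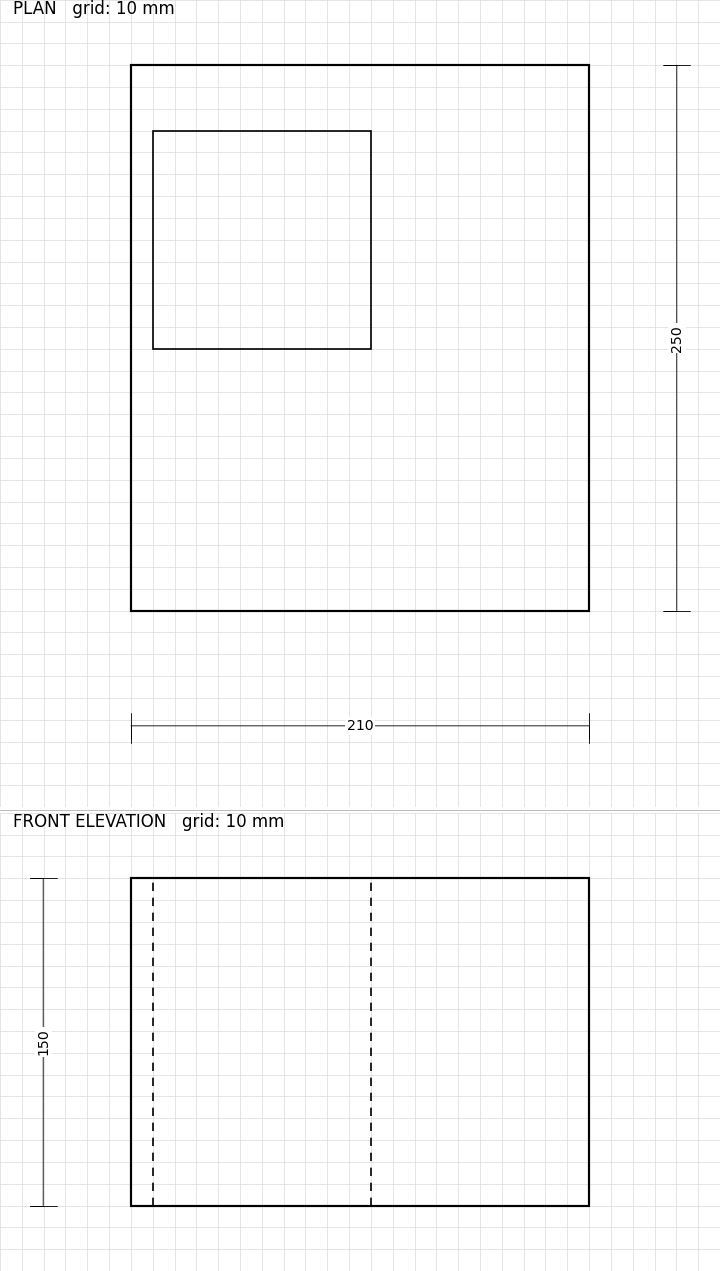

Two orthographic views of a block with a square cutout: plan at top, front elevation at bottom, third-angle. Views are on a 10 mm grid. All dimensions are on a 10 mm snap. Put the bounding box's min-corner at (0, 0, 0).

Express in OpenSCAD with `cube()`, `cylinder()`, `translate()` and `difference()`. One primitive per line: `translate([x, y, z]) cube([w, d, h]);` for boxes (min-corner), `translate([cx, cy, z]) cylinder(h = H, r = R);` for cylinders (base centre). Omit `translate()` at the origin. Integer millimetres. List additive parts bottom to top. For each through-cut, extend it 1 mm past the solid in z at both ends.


difference() {
  cube([210, 250, 150]);
  translate([10, 120, -1]) cube([100, 100, 152]);
}
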